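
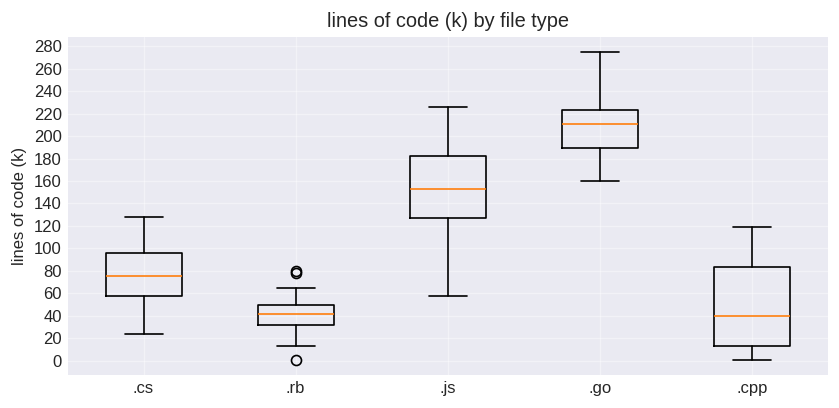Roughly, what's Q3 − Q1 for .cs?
Q3 ≈ 100, Q1 ≈ 60; IQR ≈ 40.

≈ 40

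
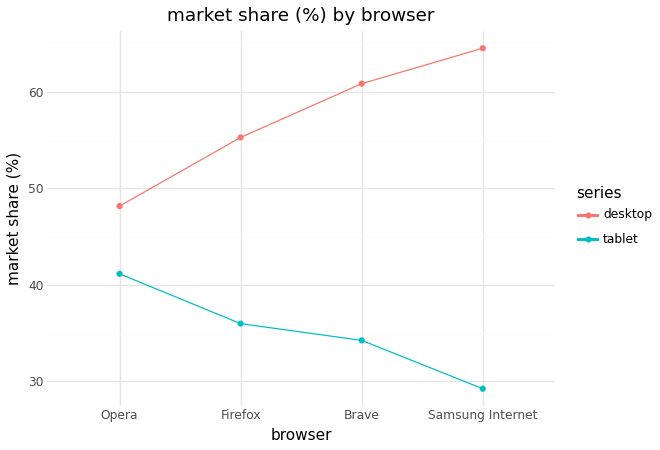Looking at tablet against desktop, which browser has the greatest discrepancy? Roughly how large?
Samsung Internet, ≈ 35 %

Samsung Internet: tablet ≈ 30, desktop ≈ 65 → gap ≈ 35. Next-largest (Brave) is only ≈ 25.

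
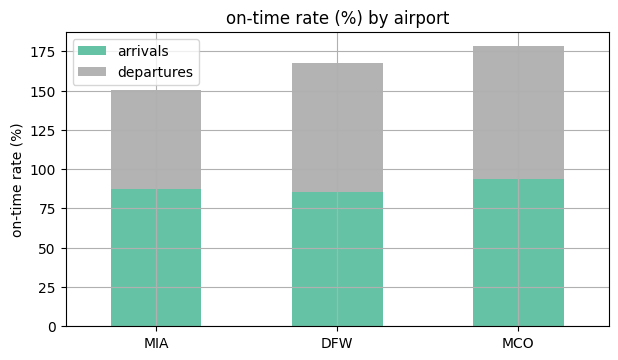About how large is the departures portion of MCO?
≈ 80

departures top ≈ 180, bottom ≈ 100; segment ≈ 80.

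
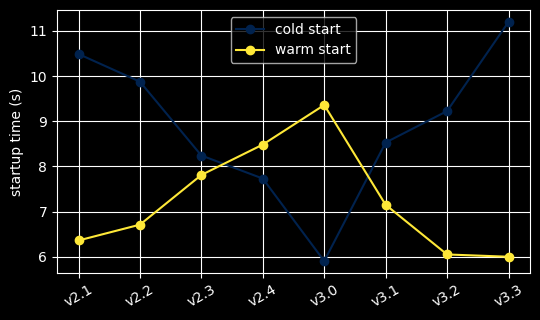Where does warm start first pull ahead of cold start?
v2.4

v2.3: warm start ≈ 8.0 vs cold start ≈ 8.0 (not yet); v2.4: warm start ≈ 8.5 vs cold start ≈ 7.5 (first crossover).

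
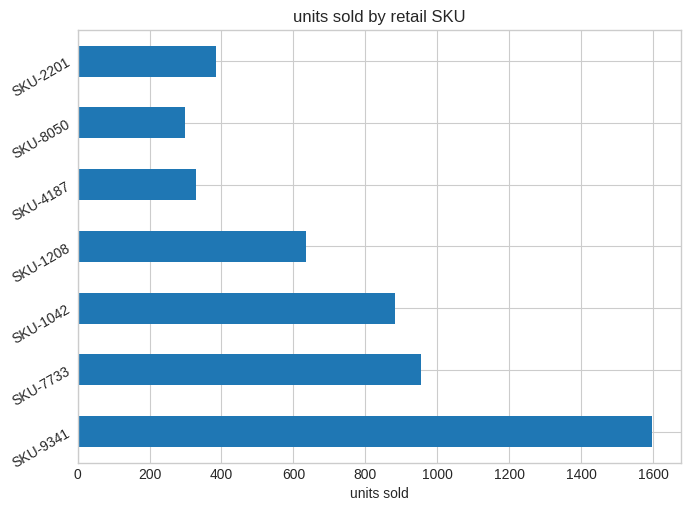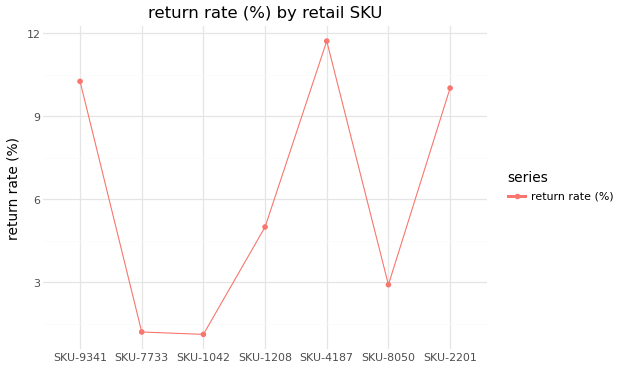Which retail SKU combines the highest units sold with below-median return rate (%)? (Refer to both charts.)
SKU-7733

Chart 2 median return rate (%) ≈ 6; below-median retail SKUs: SKU-7733, SKU-1042, SKU-8050. Among those, SKU-7733 has the highest units sold (≈ 1000).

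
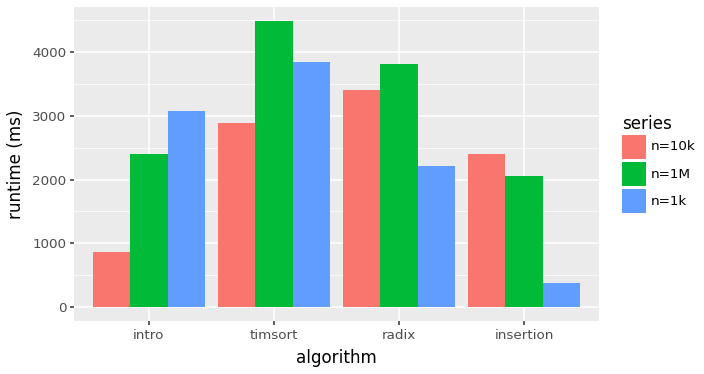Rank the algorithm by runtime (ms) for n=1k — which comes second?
Top 3 for n=1k: timsort ≈ 4000, intro ≈ 3000, radix ≈ 2000.

intro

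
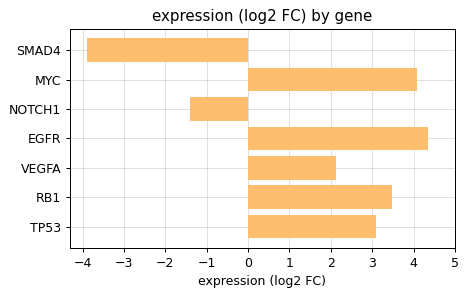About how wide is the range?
Max EGFR ≈ 4, min SMAD4 ≈ -4; range ≈ 8.

≈ 8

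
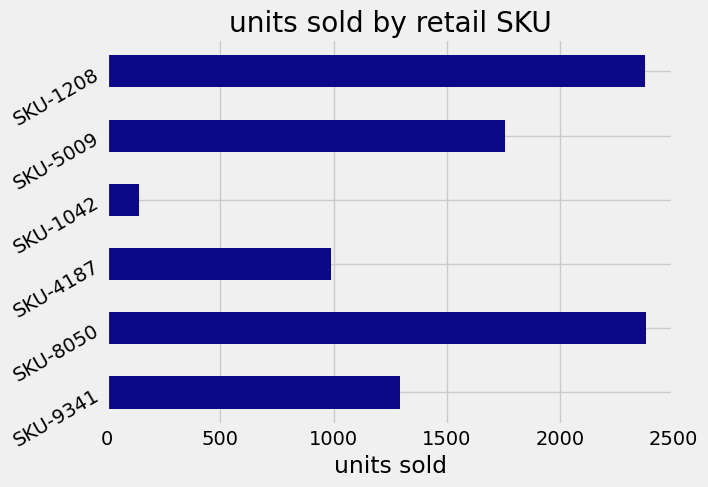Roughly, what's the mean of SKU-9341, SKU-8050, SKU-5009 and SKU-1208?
(1200 + 2400 + 1800 + 2400) / 4 ≈ 1950.

≈ 1950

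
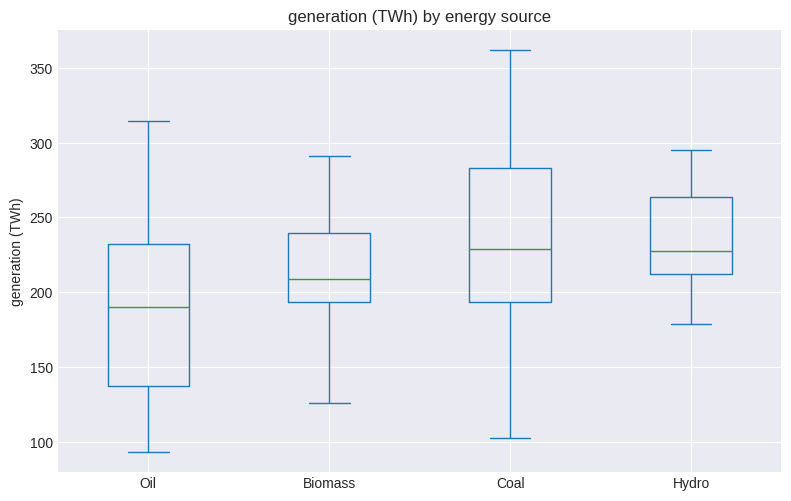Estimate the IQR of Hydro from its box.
≈ 55

Q3 ≈ 265, Q1 ≈ 210; IQR ≈ 55.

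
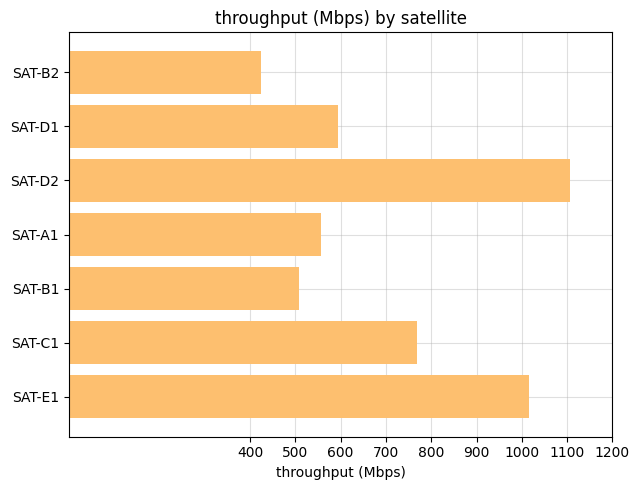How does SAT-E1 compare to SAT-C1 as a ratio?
SAT-E1 ≈ 1000, SAT-C1 ≈ 800; 1000/800 ≈ 1.25.

≈ 1.25×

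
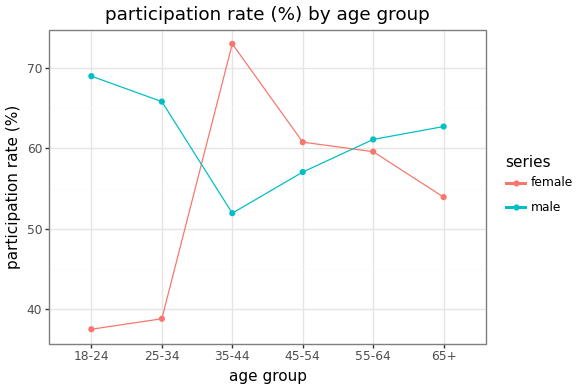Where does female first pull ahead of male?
35-44

25-34: female ≈ 40 vs male ≈ 65 (not yet); 35-44: female ≈ 75 vs male ≈ 50 (first crossover).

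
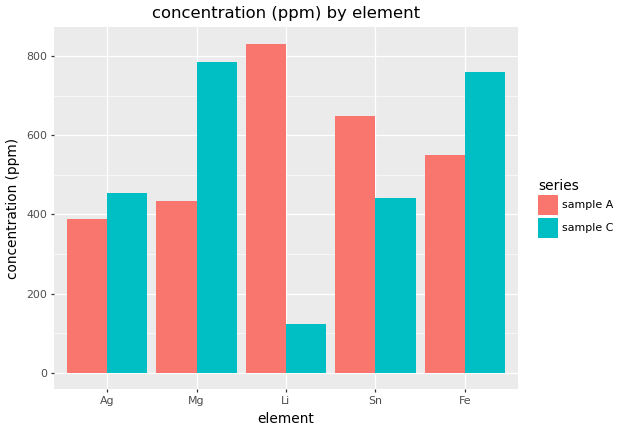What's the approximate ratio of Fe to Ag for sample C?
≈ 1.6×

Fe ≈ 800, Ag ≈ 500; 800/500 ≈ 1.6.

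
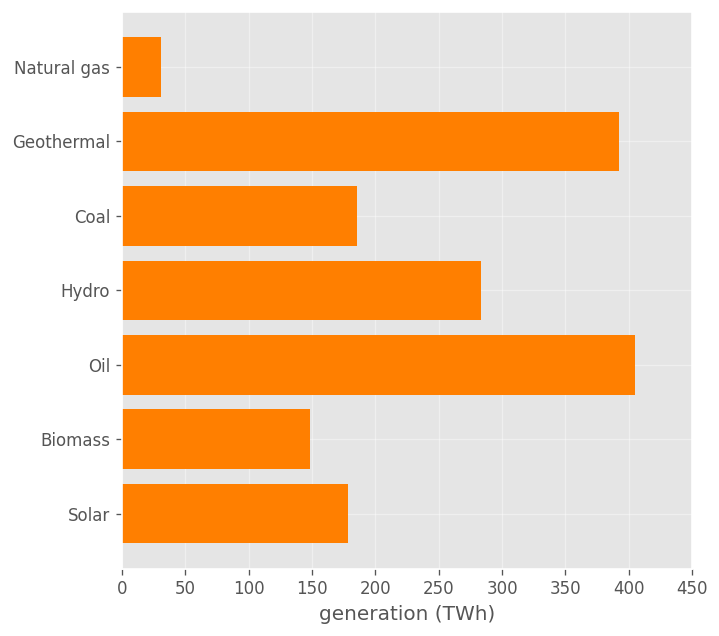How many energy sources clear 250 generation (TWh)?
Above 250: Geothermal, Hydro, Oil.

3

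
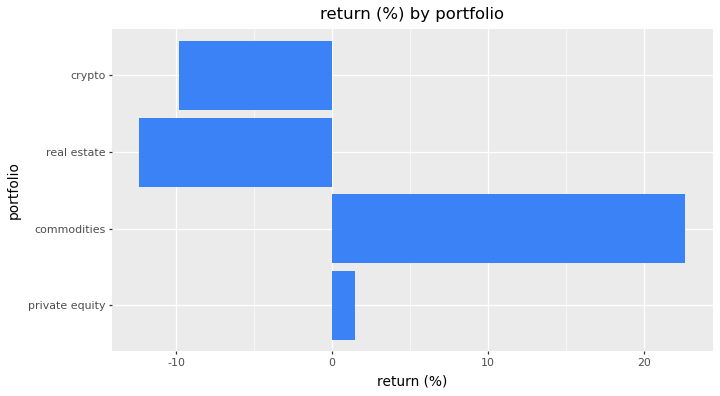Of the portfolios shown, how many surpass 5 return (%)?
1

Above 5: commodities.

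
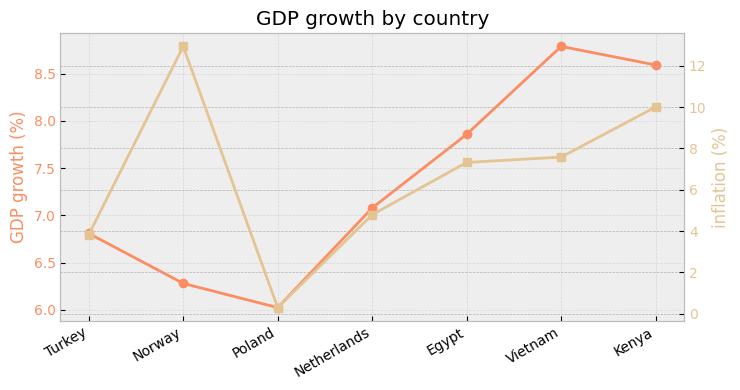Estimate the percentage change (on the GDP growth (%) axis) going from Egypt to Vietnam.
Egypt ≈ 8.0, Vietnam ≈ 9.0; (9.0 − 8.0) / 8.0 ≈ +12.5%.

≈ +12.5%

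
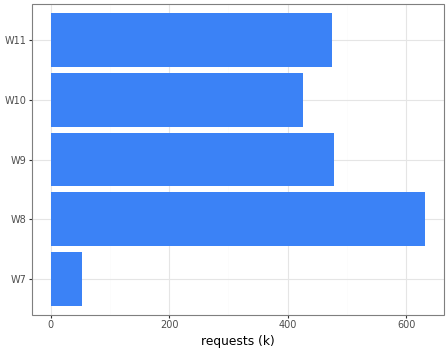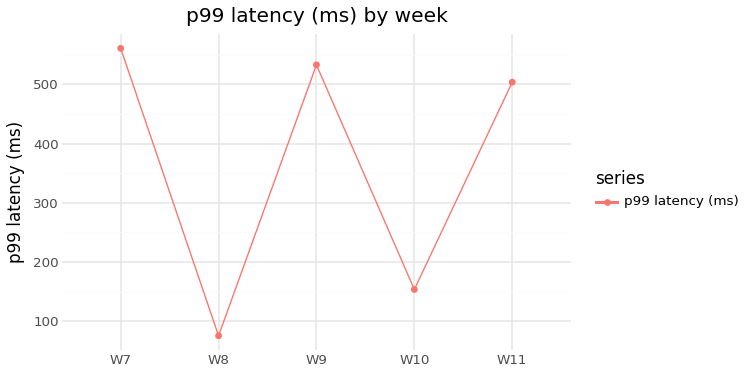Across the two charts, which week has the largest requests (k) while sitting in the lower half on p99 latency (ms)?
Chart 2 median p99 latency (ms) ≈ 500; below-median weeks: W8, W10. Among those, W8 has the highest requests (k) (≈ 600).

W8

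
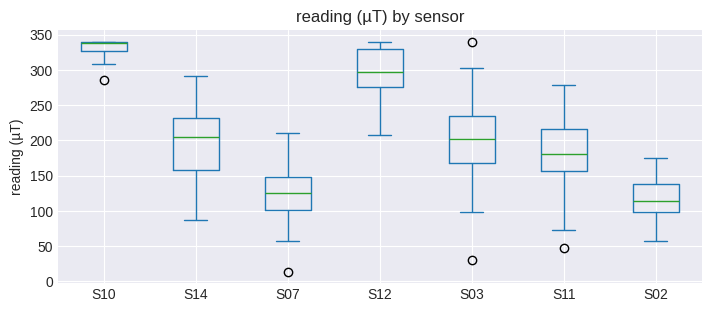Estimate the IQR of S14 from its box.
Q3 ≈ 240, Q1 ≈ 160; IQR ≈ 80.

≈ 80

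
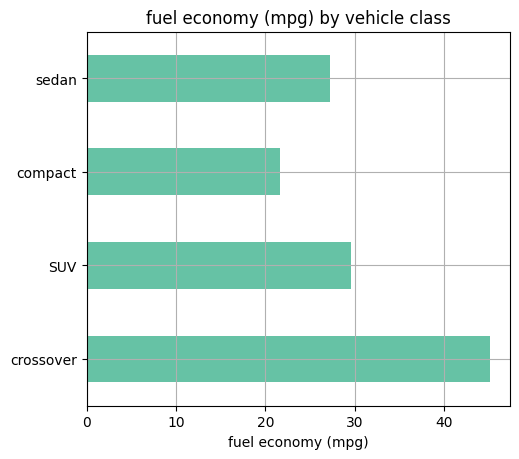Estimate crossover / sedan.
≈ 1.8×

crossover ≈ 45, sedan ≈ 25; 45/25 ≈ 1.8.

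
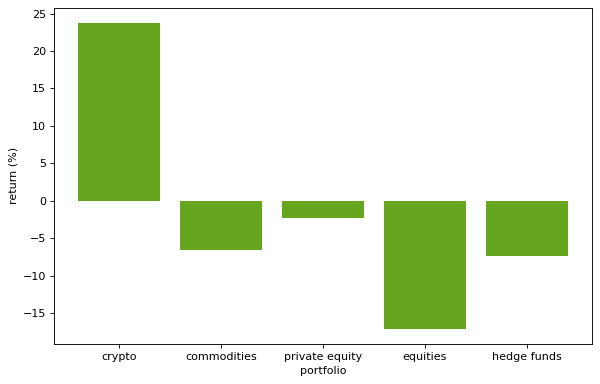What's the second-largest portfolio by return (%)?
Top 3: crypto ≈ 25, private equity ≈ 0, commodities ≈ -5.

private equity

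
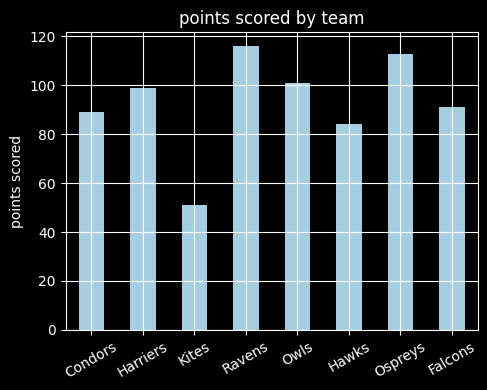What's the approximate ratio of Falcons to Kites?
≈ 1.8×

Falcons ≈ 90, Kites ≈ 50; 90/50 ≈ 1.8.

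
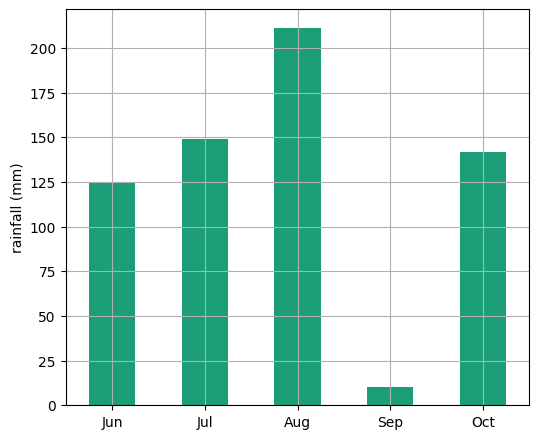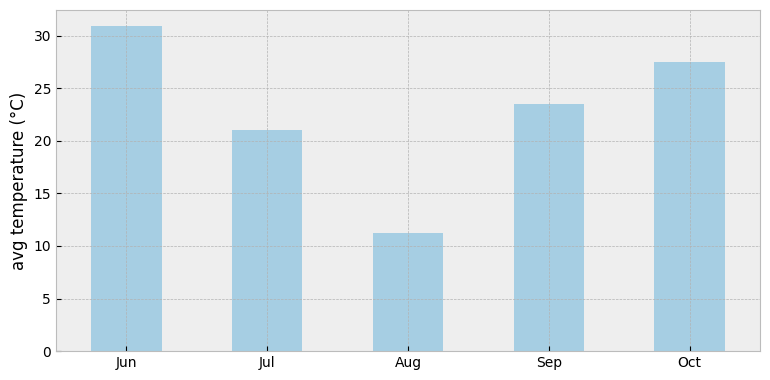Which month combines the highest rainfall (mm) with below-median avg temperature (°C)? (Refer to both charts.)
Chart 2 median avg temperature (°C) ≈ 25; below-median months: Jul, Aug. Among those, Aug has the highest rainfall (mm) (≈ 220).

Aug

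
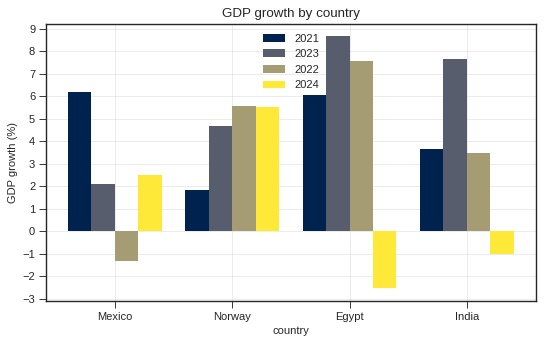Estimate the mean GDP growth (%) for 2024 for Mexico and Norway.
≈ 4

(3 + 6) / 2 ≈ 4.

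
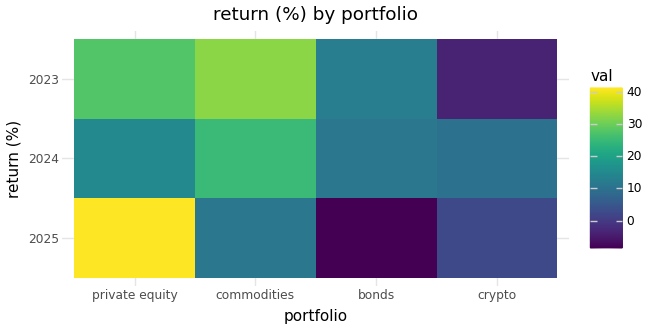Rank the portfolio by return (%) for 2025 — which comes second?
commodities

Top 3 for 2025: private equity ≈ 40, commodities ≈ 10, crypto ≈ 5.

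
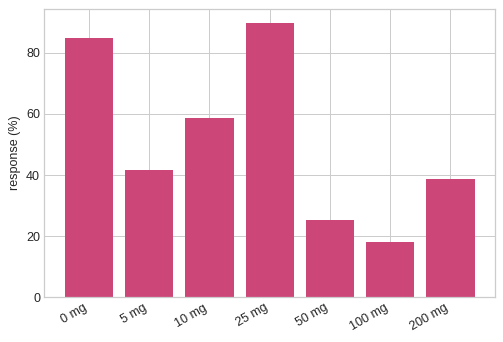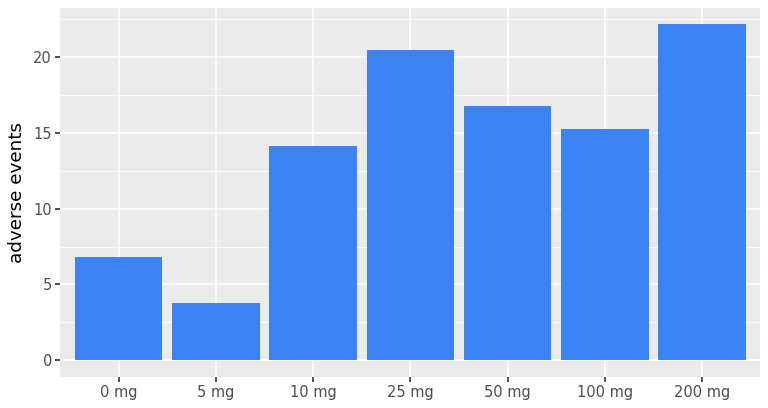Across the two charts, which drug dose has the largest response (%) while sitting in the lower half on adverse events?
0 mg

Chart 2 median adverse events ≈ 15; below-median drug doses: 0 mg, 5 mg, 10 mg. Among those, 0 mg has the highest response (%) (≈ 80).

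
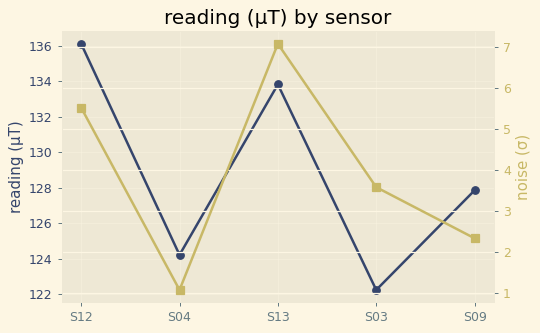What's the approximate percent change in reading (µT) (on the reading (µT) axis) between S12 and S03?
≈ -10.3%

S12 ≈ 136, S03 ≈ 122; (122 − 136) / 136 ≈ -10.3%.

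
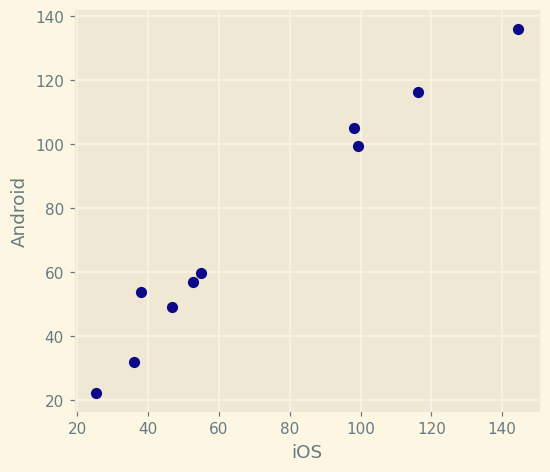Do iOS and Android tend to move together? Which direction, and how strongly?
Points are positively correlated; strong (|r| ≈ 1.0).

positive, strong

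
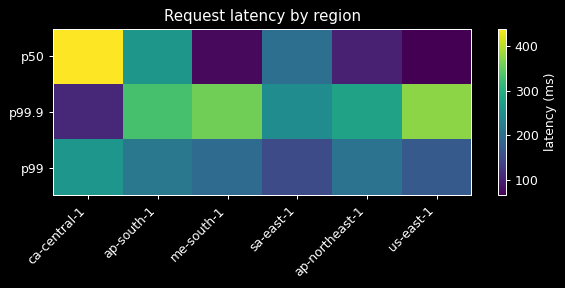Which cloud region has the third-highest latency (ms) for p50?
Top 4 for p50: ca-central-1 ≈ 450, ap-south-1 ≈ 250, sa-east-1 ≈ 200, ap-northeast-1 ≈ 100.

sa-east-1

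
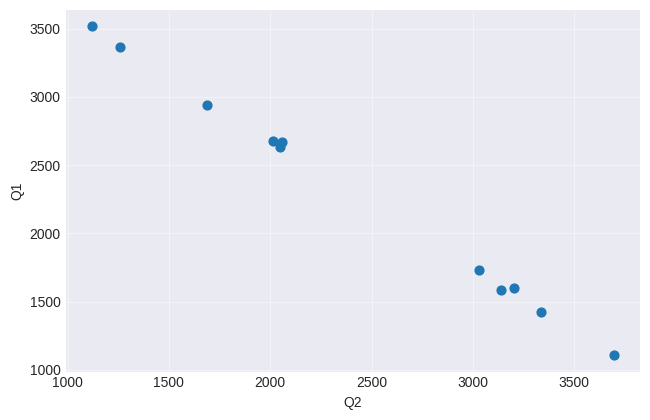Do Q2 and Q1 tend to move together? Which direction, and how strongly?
Points are negatively correlated; strong (|r| ≈ 1.0).

negative, strong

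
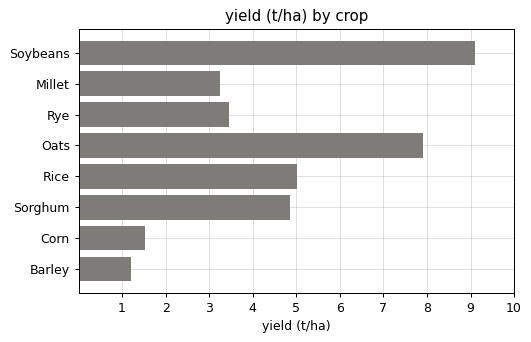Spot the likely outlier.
Soybeans ≈ 9; the rest sit between ≈ 1 and ≈ 8.

Soybeans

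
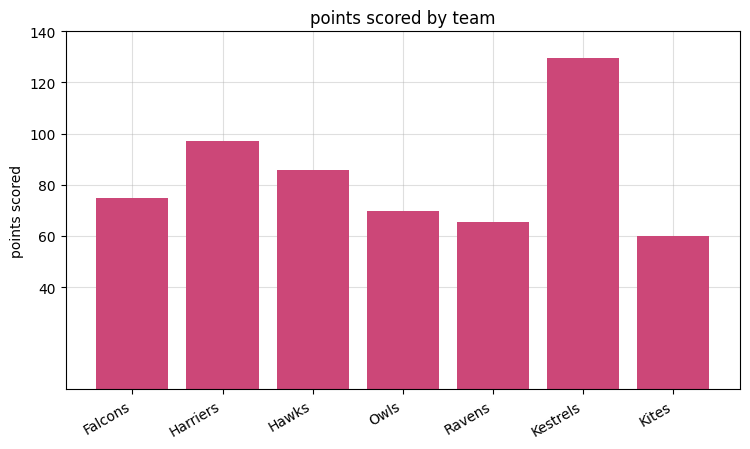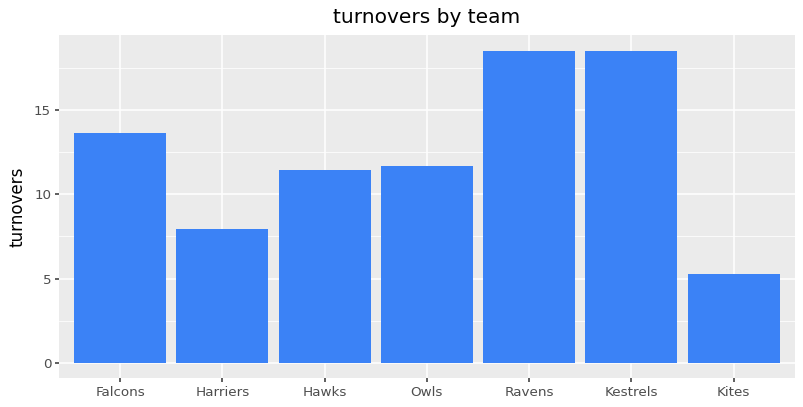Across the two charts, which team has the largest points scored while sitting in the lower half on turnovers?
Chart 2 median turnovers ≈ 12; below-median teams: Harriers, Hawks, Kites. Among those, Harriers has the highest points scored (≈ 100).

Harriers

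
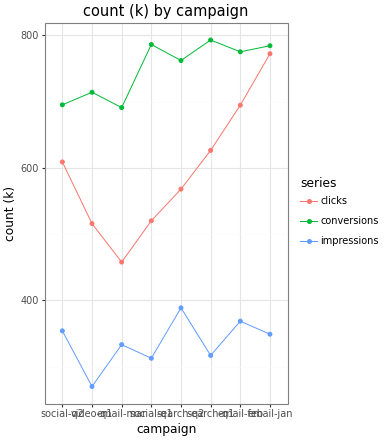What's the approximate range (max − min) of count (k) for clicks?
≈ 300

Max email-jan ≈ 750, min email-mar ≈ 450; range ≈ 300.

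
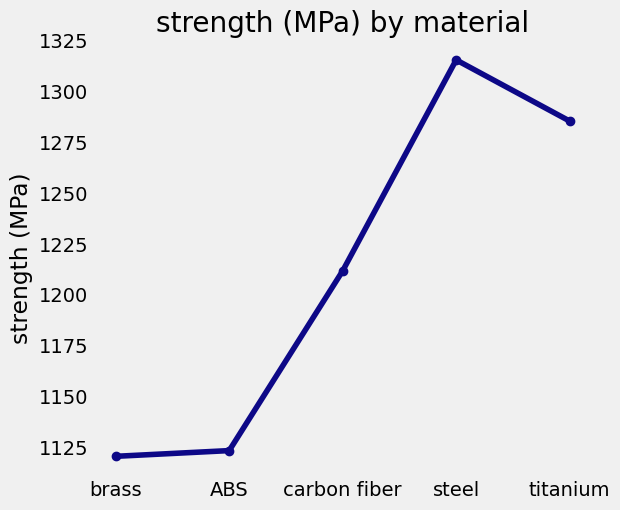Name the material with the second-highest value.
titanium

Top 3: steel ≈ 1320, titanium ≈ 1280, carbon fiber ≈ 1220.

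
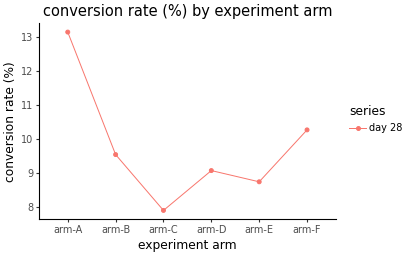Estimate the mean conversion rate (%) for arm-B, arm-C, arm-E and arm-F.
≈ 9.12

(9.5 + 8.0 + 8.5 + 10.5) / 4 ≈ 9.12.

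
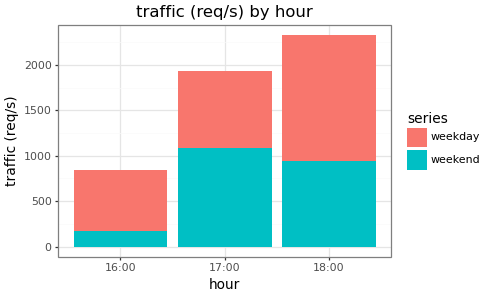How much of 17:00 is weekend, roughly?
weekend top ≈ 1000, bottom ≈ 0; segment ≈ 1000.

≈ 1000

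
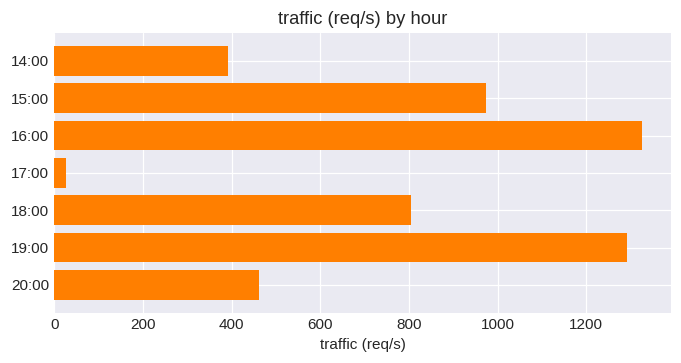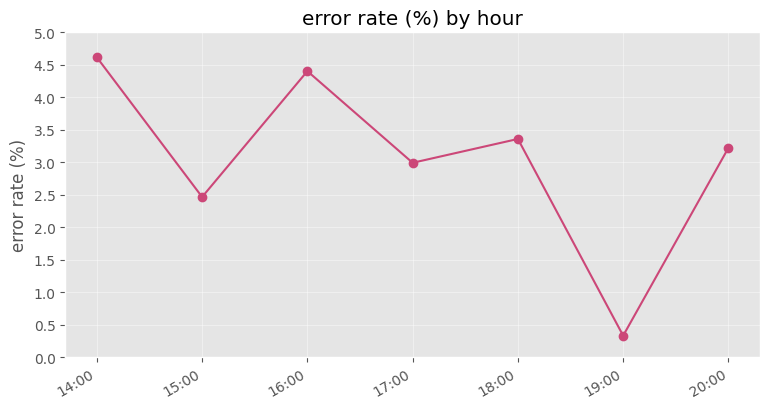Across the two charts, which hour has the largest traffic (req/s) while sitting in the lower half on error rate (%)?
Chart 2 median error rate (%) ≈ 3; below-median hours: 15:00, 17:00, 19:00. Among those, 19:00 has the highest traffic (req/s) (≈ 1200).

19:00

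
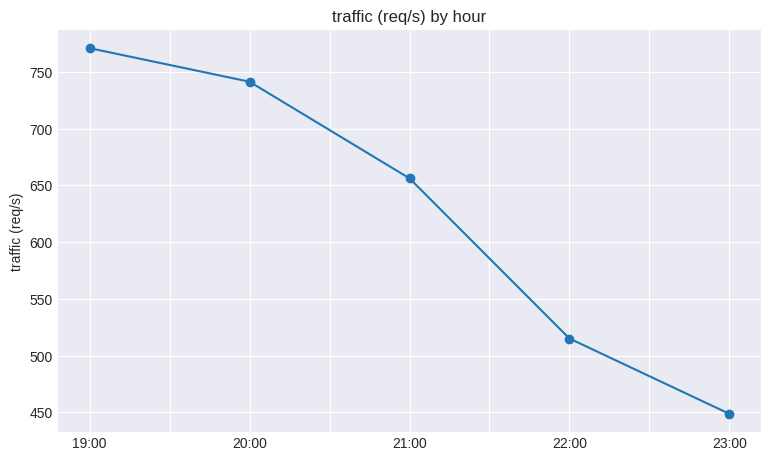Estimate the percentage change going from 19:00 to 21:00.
≈ -13.3%

19:00 ≈ 750, 21:00 ≈ 650; (650 − 750) / 750 ≈ -13.3%.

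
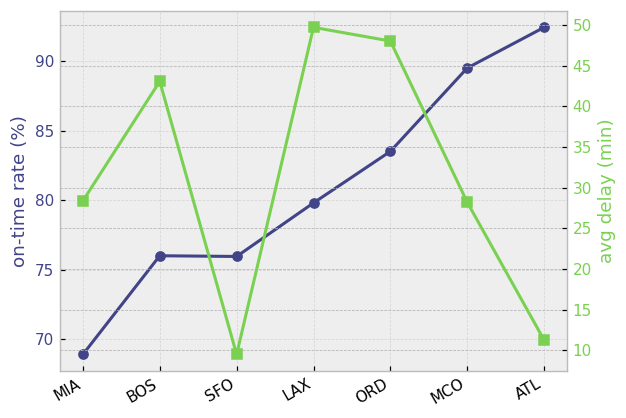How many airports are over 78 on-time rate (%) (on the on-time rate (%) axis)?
4

Above 78: LAX, ORD, MCO, ATL.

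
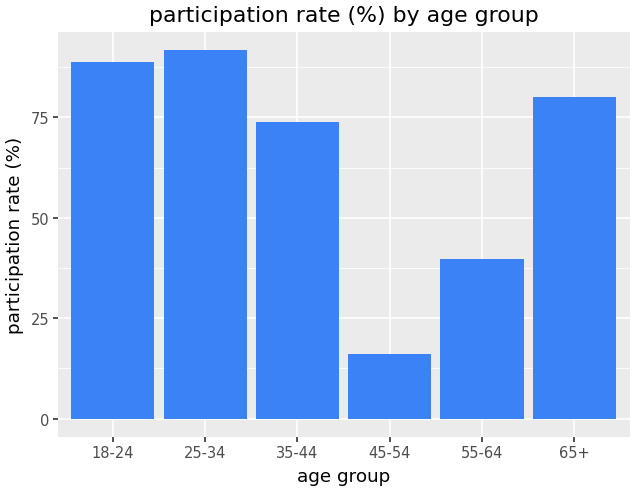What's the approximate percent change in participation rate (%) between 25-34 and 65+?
≈ -11.1%

25-34 ≈ 90, 65+ ≈ 80; (80 − 90) / 90 ≈ -11.1%.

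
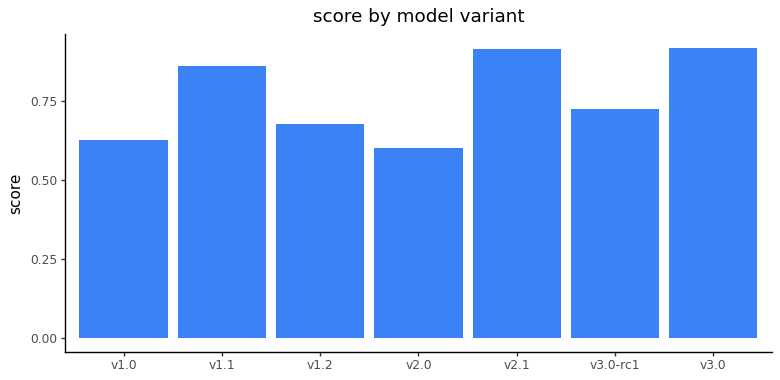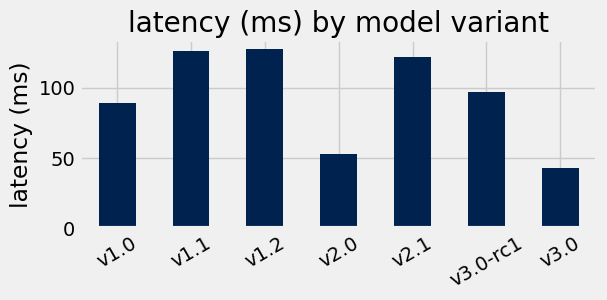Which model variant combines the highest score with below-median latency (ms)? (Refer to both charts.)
Chart 2 median latency (ms) ≈ 100; below-median model variants: v1.0, v2.0, v3.0. Among those, v3.0 has the highest score (≈ 0.9).

v3.0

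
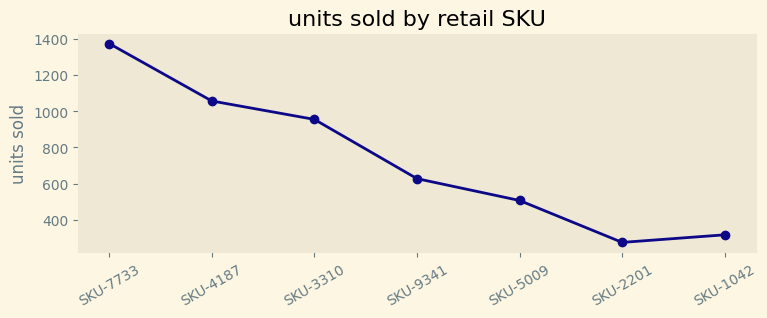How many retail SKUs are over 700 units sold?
3

Above 700: SKU-7733, SKU-4187, SKU-3310.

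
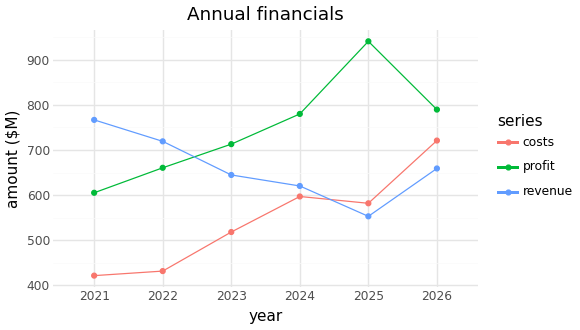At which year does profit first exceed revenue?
2023

2022: profit ≈ 650 vs revenue ≈ 700 (not yet); 2023: profit ≈ 700 vs revenue ≈ 650 (first crossover).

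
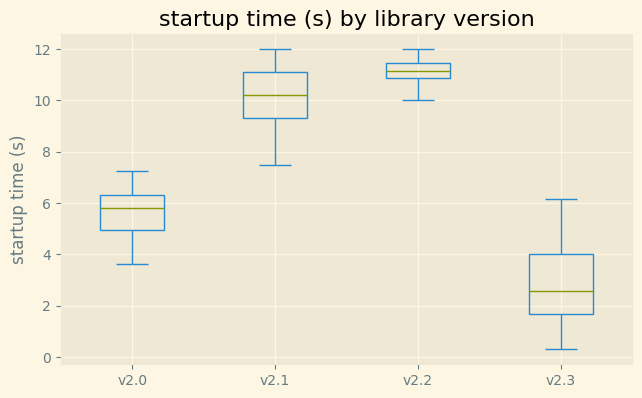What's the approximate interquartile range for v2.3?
Q3 ≈ 4, Q1 ≈ 2; IQR ≈ 2.

≈ 2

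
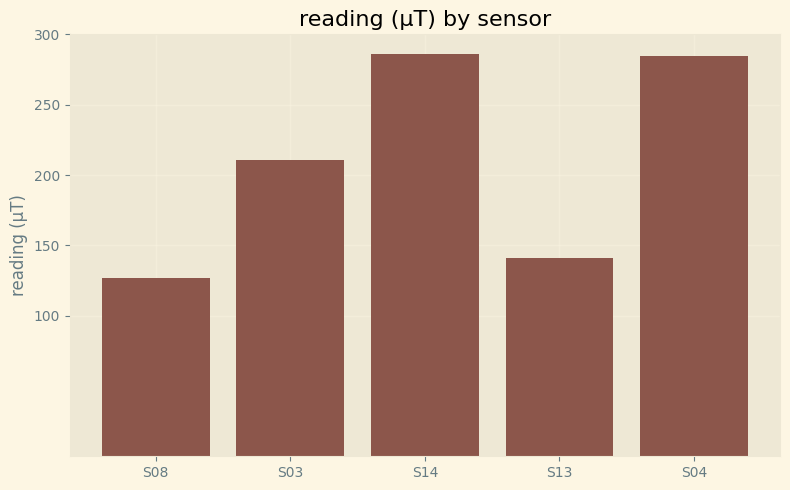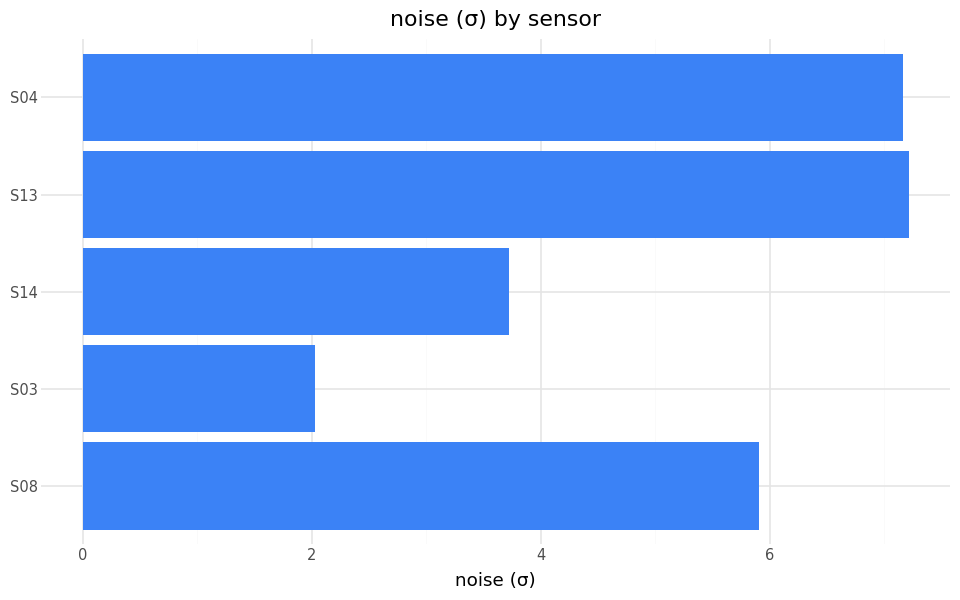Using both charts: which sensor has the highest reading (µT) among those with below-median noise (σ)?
Chart 2 median noise (σ) ≈ 6; below-median sensors: S03, S14. Among those, S14 has the highest reading (µT) (≈ 300).

S14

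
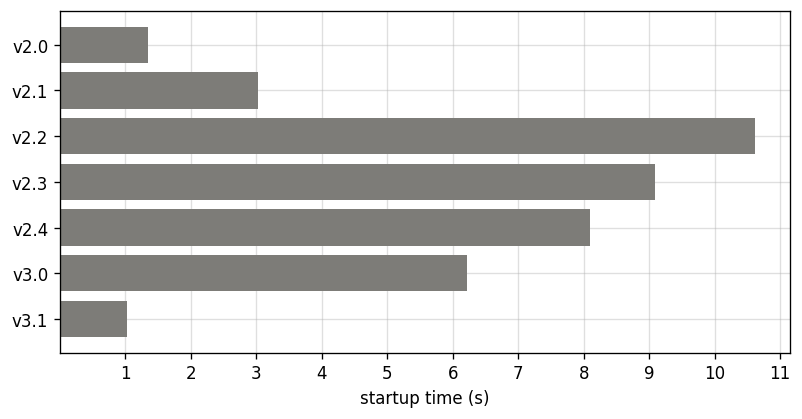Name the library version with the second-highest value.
Top 3: v2.2 ≈ 11, v2.3 ≈ 9, v2.4 ≈ 8.

v2.3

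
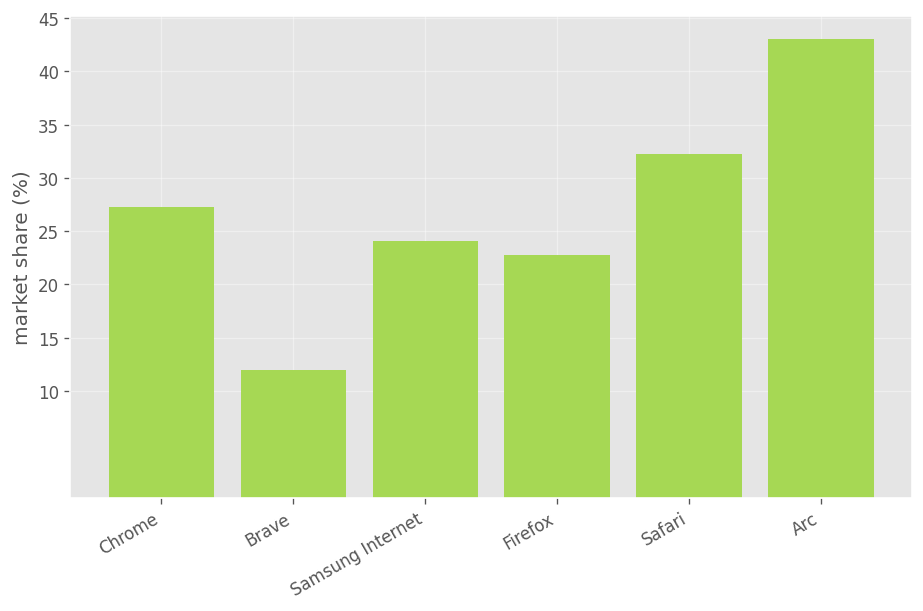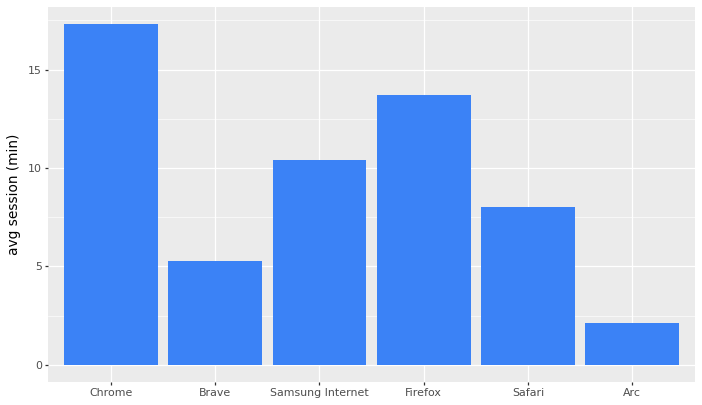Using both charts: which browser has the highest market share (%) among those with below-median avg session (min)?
Chart 2 median avg session (min) ≈ 10; below-median browsers: Brave, Safari, Arc. Among those, Arc has the highest market share (%) (≈ 45).

Arc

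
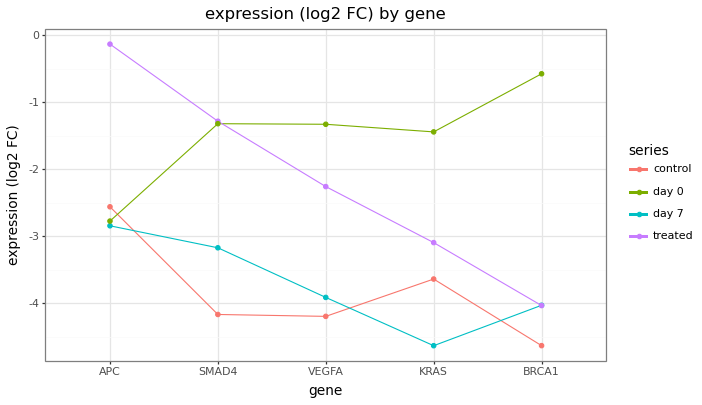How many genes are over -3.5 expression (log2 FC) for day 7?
2

Above -3.5: APC, SMAD4.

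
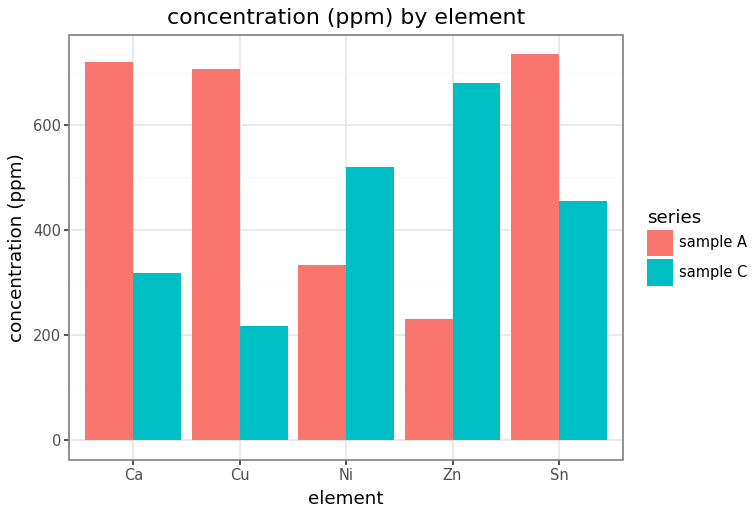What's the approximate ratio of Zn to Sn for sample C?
≈ 1.4×

Zn ≈ 700, Sn ≈ 500; 700/500 ≈ 1.4.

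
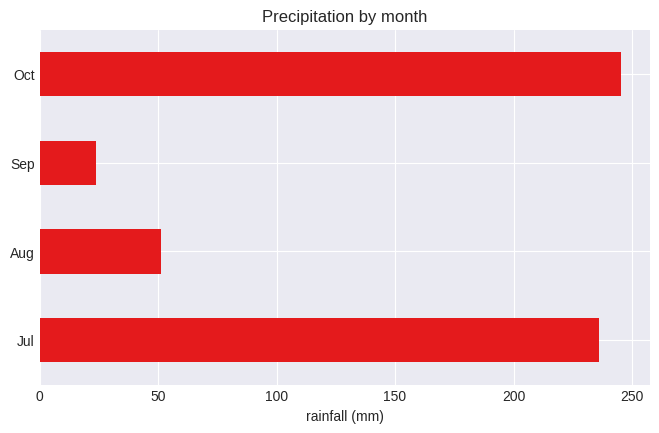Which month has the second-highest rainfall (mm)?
Top 3: Oct ≈ 250, Jul ≈ 225, Aug ≈ 50.

Jul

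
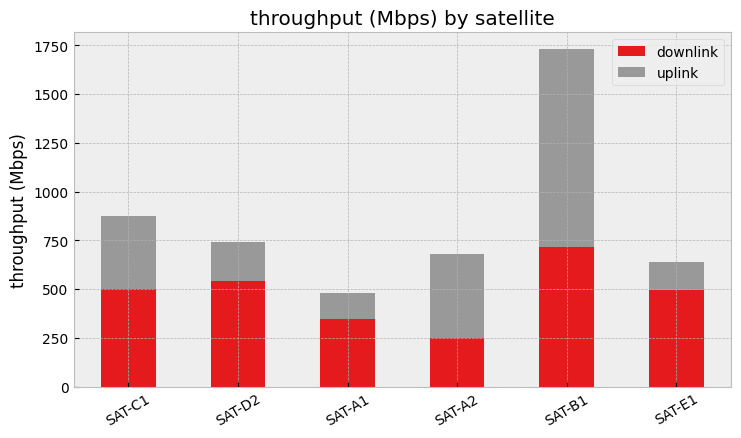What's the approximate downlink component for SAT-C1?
downlink top ≈ 600, bottom ≈ 0; segment ≈ 600.

≈ 600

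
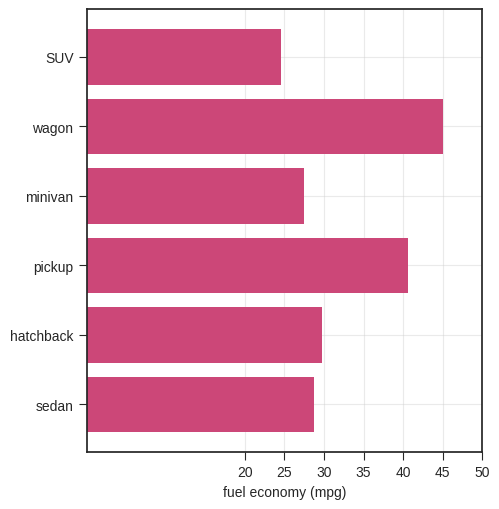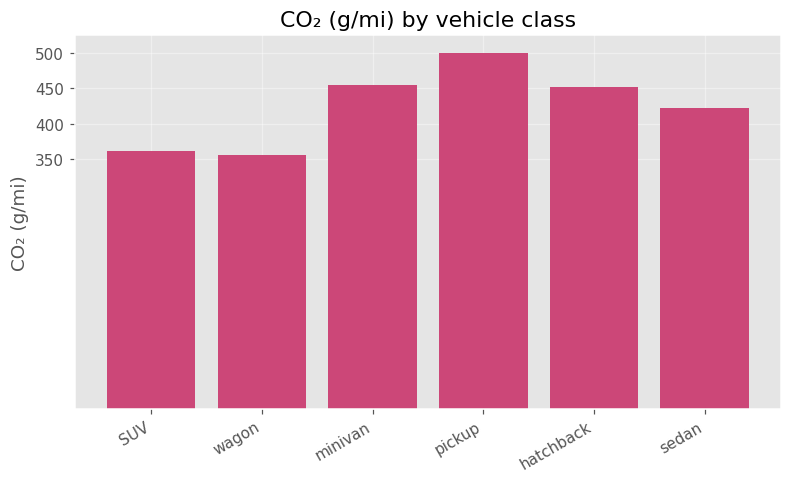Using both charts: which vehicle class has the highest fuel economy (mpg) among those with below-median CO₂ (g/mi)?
wagon

Chart 2 median CO₂ (g/mi) ≈ 450; below-median vehicle classes: SUV, wagon, sedan. Among those, wagon has the highest fuel economy (mpg) (≈ 45).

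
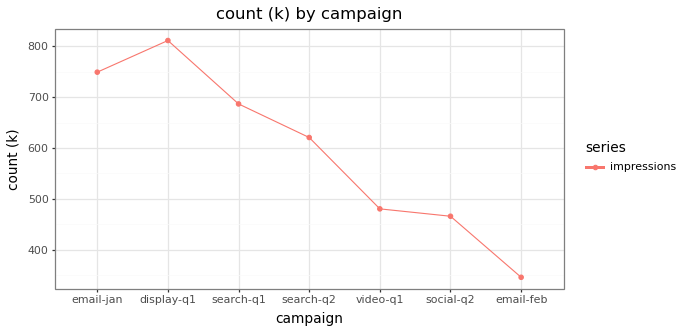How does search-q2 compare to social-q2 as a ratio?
search-q2 ≈ 600, social-q2 ≈ 450; 600/450 ≈ 1.33.

≈ 1.33×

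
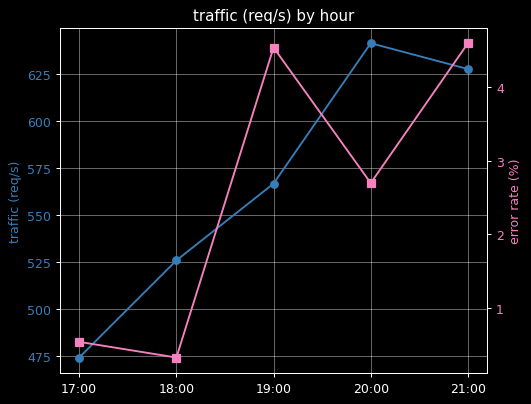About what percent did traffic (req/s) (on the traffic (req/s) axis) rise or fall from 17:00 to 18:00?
17:00 ≈ 480, 18:00 ≈ 520; (520 − 480) / 480 ≈ +8.3%.

≈ +8.3%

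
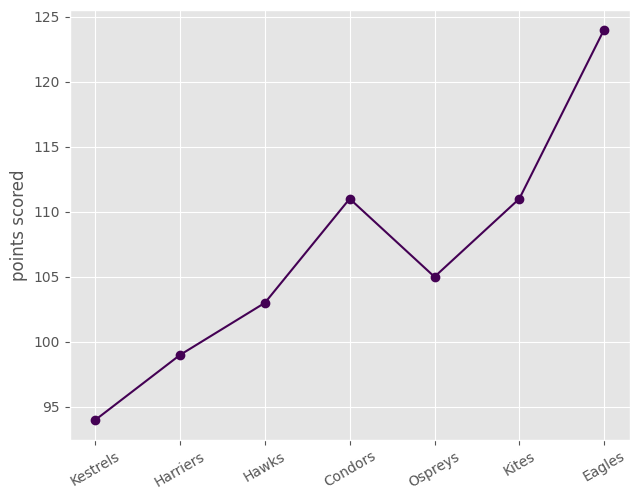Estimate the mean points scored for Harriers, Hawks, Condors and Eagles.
≈ 110

(100 + 105 + 110 + 125) / 4 ≈ 110.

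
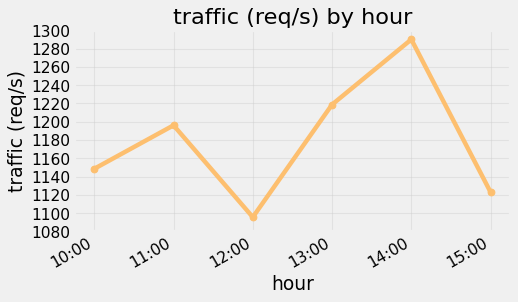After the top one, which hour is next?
Top 3: 14:00 ≈ 1280, 13:00 ≈ 1220, 11:00 ≈ 1200.

13:00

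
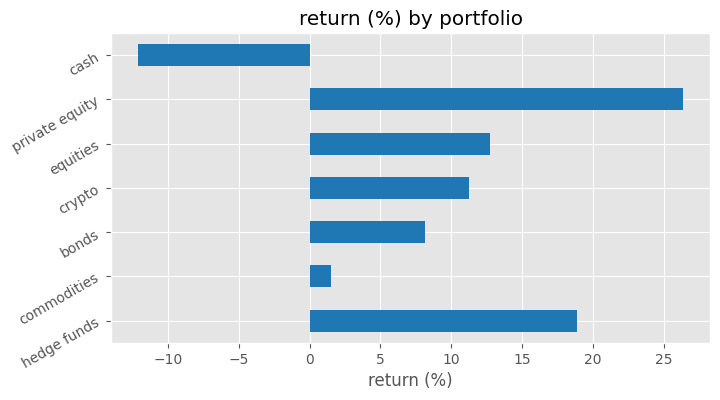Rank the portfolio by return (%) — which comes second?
hedge funds

Top 3: private equity ≈ 25, hedge funds ≈ 20, equities ≈ 15.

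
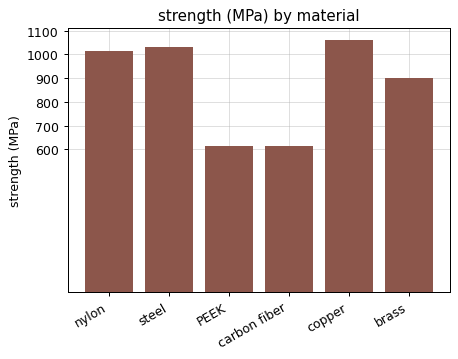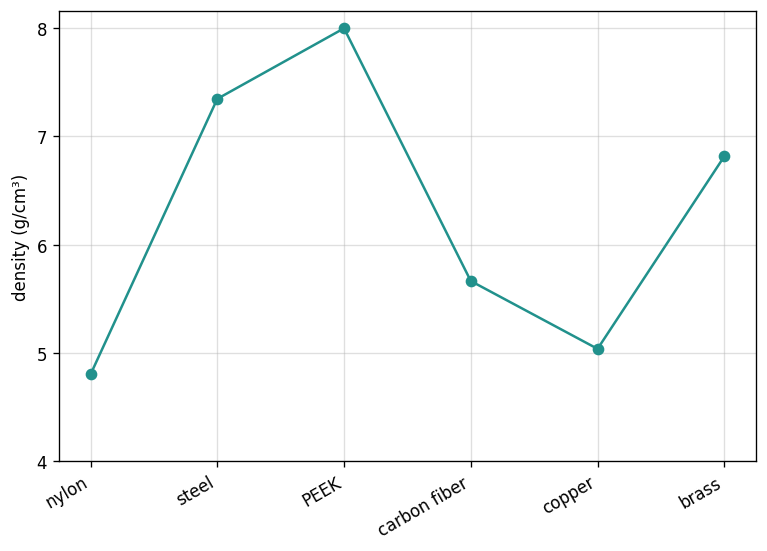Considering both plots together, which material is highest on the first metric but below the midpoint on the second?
Chart 2 median density (g/cm³) ≈ 6; below-median materials: nylon, carbon fiber, copper. Among those, copper has the highest strength (MPa) (≈ 1100).

copper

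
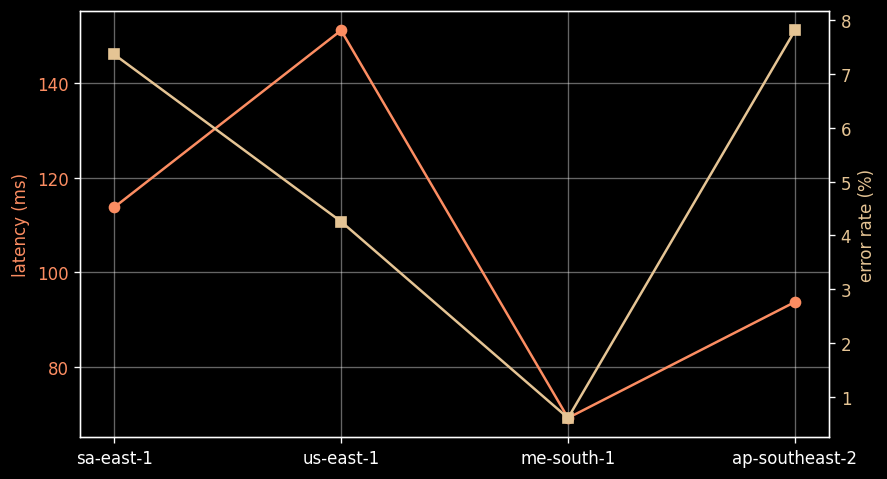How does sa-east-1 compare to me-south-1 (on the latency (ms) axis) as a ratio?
≈ 1.57×

sa-east-1 ≈ 110, me-south-1 ≈ 70; 110/70 ≈ 1.57.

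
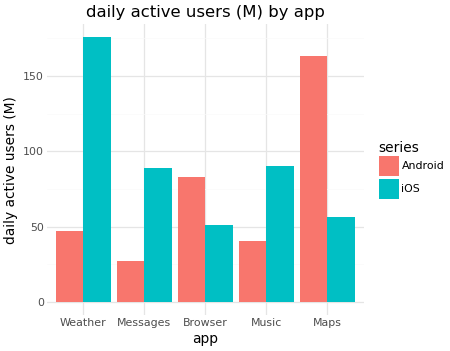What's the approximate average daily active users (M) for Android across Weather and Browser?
(40 + 80) / 2 ≈ 60.

≈ 60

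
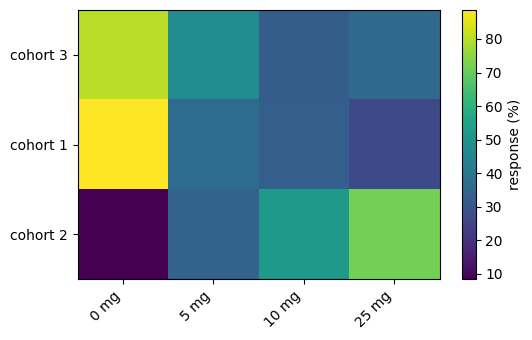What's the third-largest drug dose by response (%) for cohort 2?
5 mg

Top 4 for cohort 2: 25 mg ≈ 70, 10 mg ≈ 50, 5 mg ≈ 30, 0 mg ≈ 10.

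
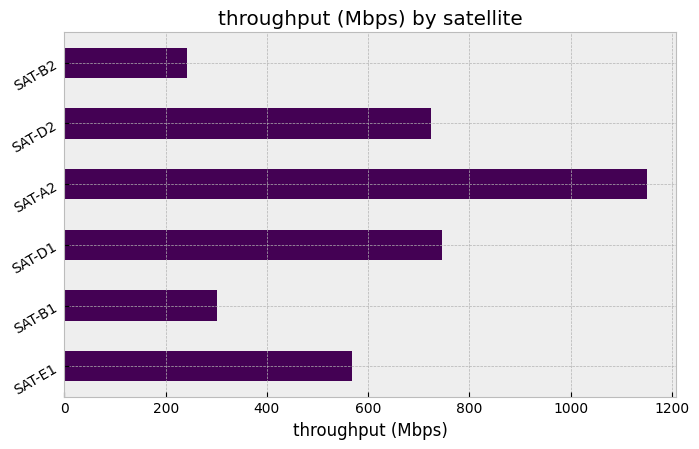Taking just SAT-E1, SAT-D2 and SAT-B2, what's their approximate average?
(600 + 700 + 200) / 3 ≈ 500.

≈ 500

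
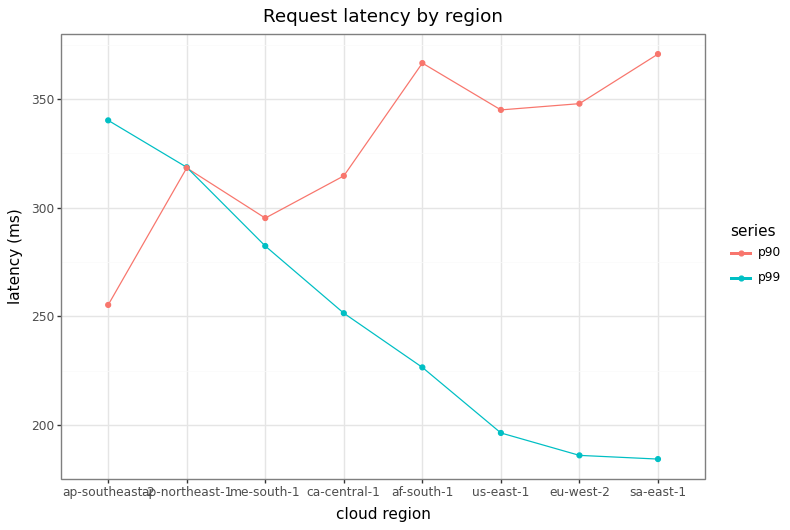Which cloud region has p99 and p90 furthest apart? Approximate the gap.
sa-east-1: p99 ≈ 180, p90 ≈ 380 → gap ≈ 200. Next-largest (eu-west-2) is only ≈ 160.

sa-east-1, ≈ 200 ms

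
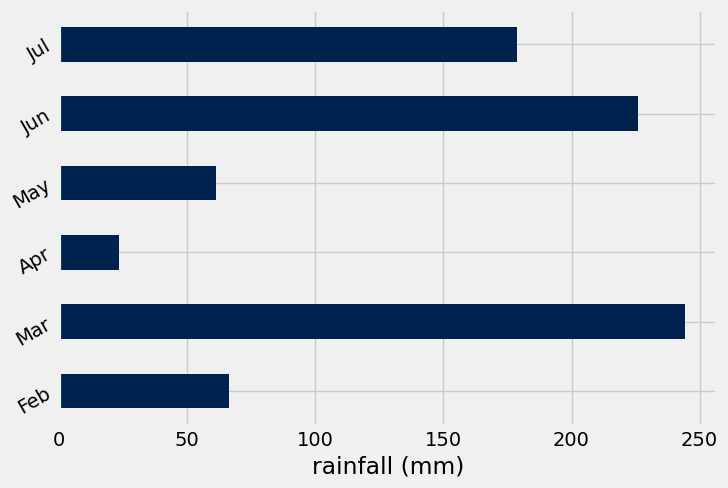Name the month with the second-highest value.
Jun

Top 3: Mar ≈ 250, Jun ≈ 225, Jul ≈ 175.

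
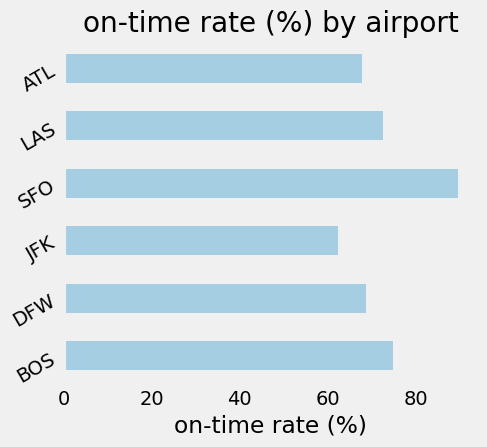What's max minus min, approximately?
≈ 30

Max SFO ≈ 90, min JFK ≈ 60; range ≈ 30.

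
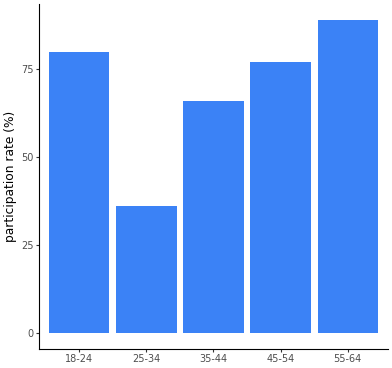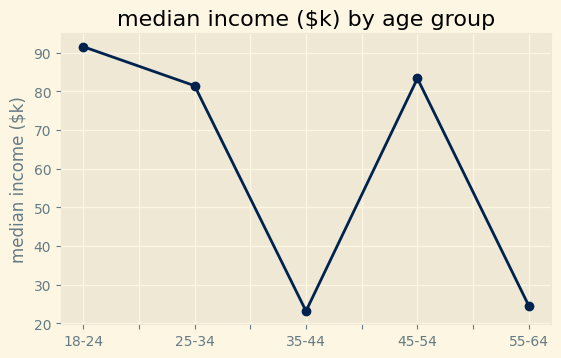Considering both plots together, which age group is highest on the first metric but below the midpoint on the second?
Chart 2 median median income ($k) ≈ 80; below-median age groups: 35-44, 55-64. Among those, 55-64 has the highest participation rate (%) (≈ 90).

55-64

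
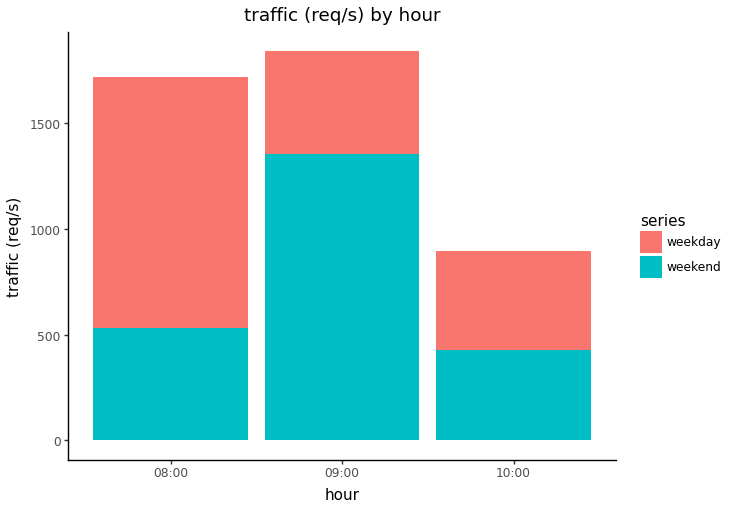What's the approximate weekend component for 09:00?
weekend top ≈ 1400, bottom ≈ 0; segment ≈ 1400.

≈ 1400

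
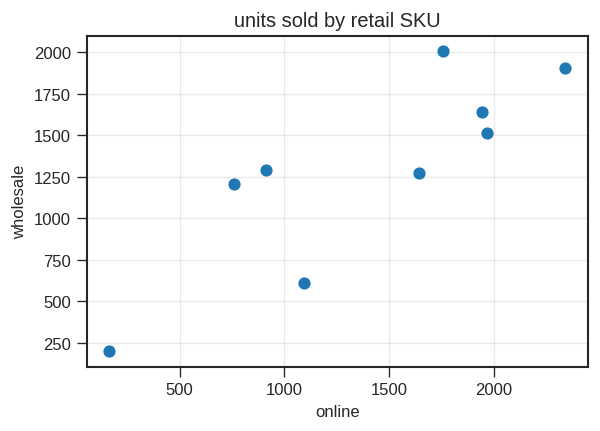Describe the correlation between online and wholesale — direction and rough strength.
Points are positively correlated; strong (|r| ≈ 0.8).

positive, strong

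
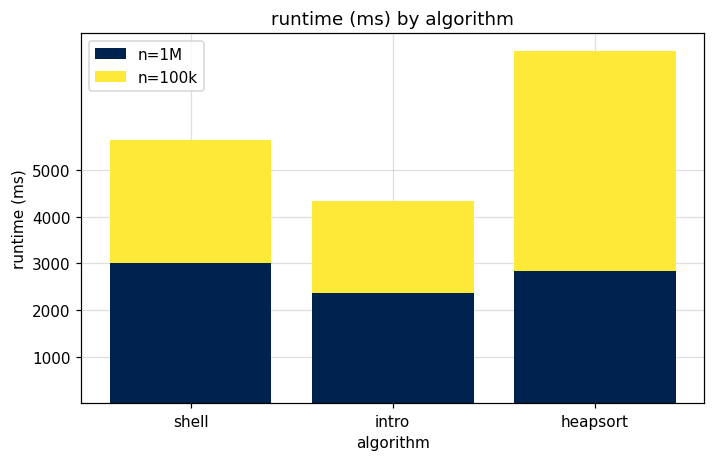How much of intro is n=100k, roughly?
n=100k top ≈ 4000, bottom ≈ 2000; segment ≈ 2000.

≈ 2000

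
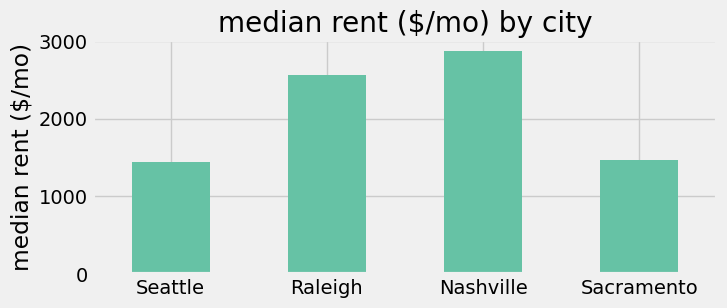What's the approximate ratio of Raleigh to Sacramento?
Raleigh ≈ 2500, Sacramento ≈ 1500; 2500/1500 ≈ 1.67.

≈ 1.67×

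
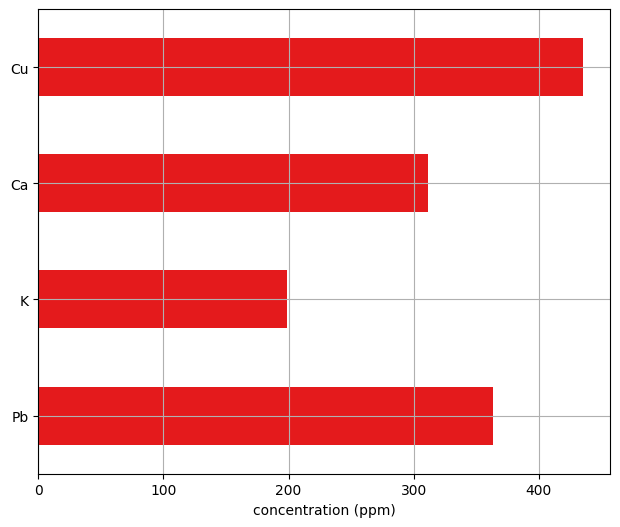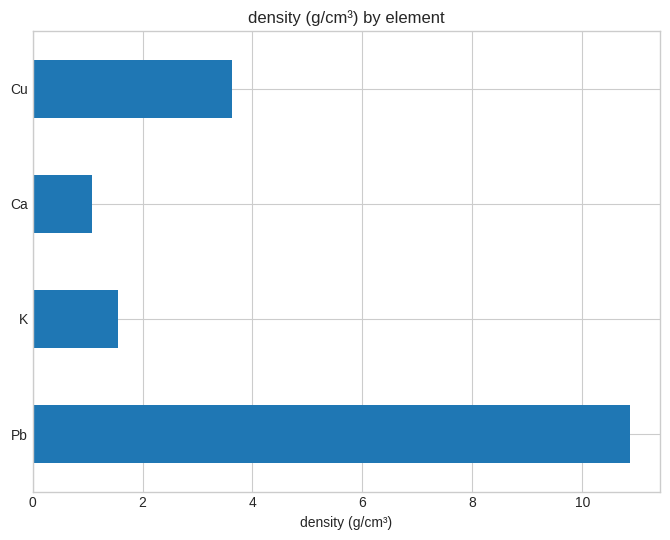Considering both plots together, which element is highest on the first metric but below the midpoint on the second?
Ca

Chart 2 median density (g/cm³) ≈ 3; below-median elements: K, Ca. Among those, Ca has the highest concentration (ppm) (≈ 300).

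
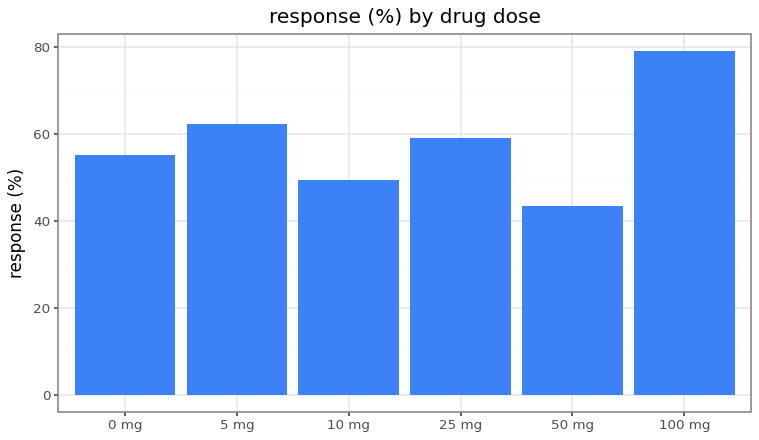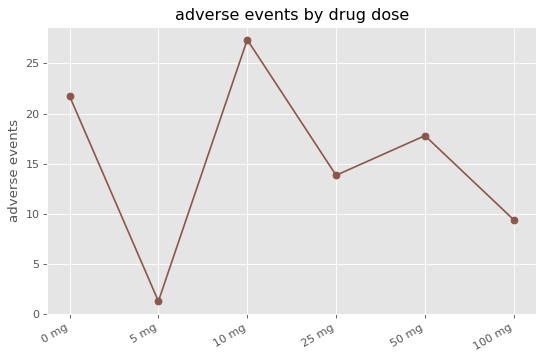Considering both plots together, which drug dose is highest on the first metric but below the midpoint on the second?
Chart 2 median adverse events ≈ 15; below-median drug doses: 5 mg, 25 mg, 100 mg. Among those, 100 mg has the highest response (%) (≈ 80).

100 mg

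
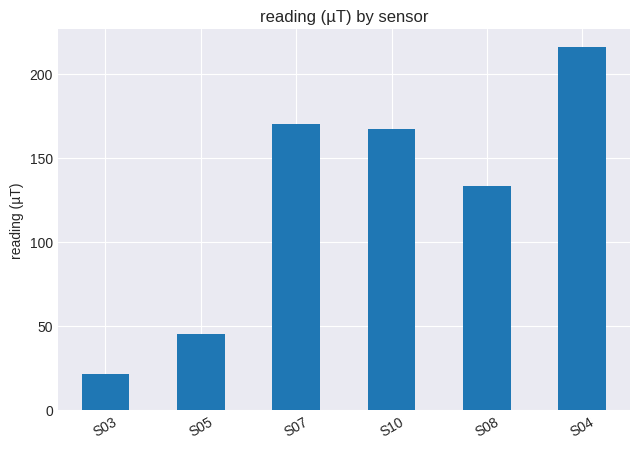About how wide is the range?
Max S04 ≈ 220, min S03 ≈ 20; range ≈ 200.

≈ 200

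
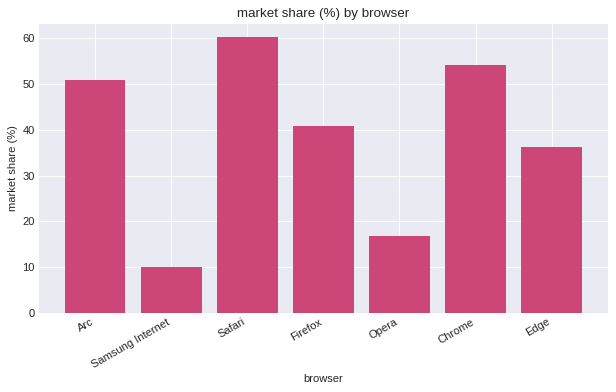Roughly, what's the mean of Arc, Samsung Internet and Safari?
≈ 40

(50 + 10 + 60) / 3 ≈ 40.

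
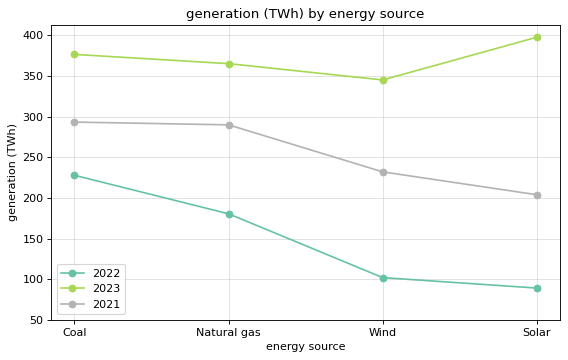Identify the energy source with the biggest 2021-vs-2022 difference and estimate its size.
Wind, ≈ 150 TWh

Wind: 2021 ≈ 250, 2022 ≈ 100 → gap ≈ 150. Next-largest (Solar) is only ≈ 100.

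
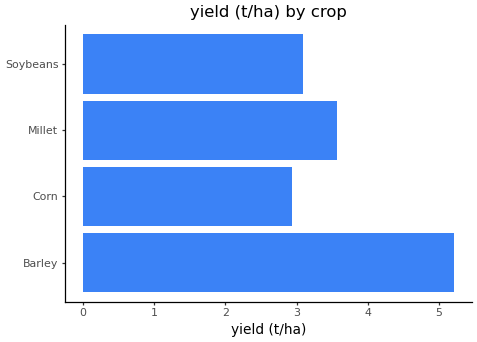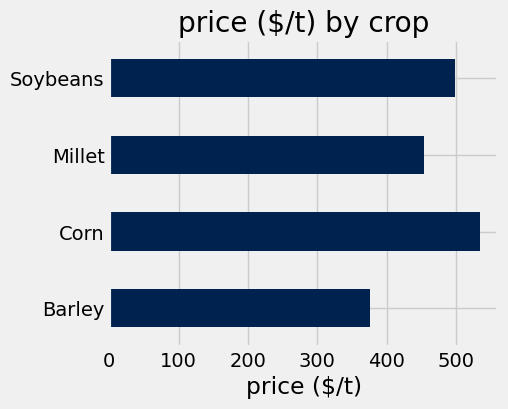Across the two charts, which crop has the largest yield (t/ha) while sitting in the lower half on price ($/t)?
Barley

Chart 2 median price ($/t) ≈ 500; below-median crops: Barley, Millet. Among those, Barley has the highest yield (t/ha) (≈ 5).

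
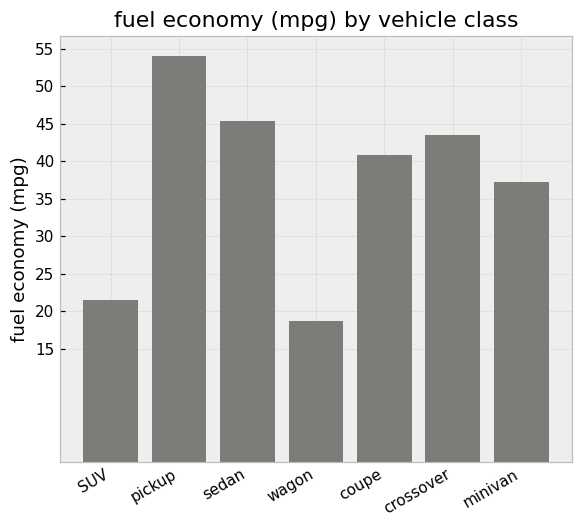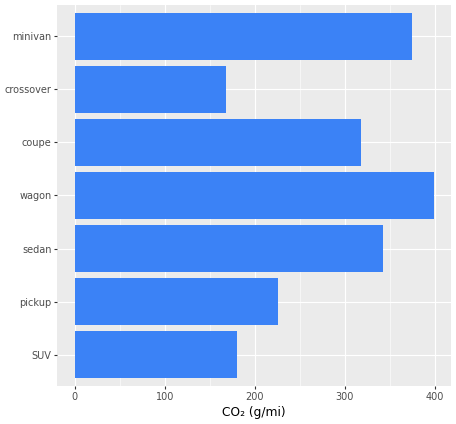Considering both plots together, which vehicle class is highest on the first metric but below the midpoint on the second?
Chart 2 median CO₂ (g/mi) ≈ 300; below-median vehicle classes: SUV, pickup, crossover. Among those, pickup has the highest fuel economy (mpg) (≈ 55).

pickup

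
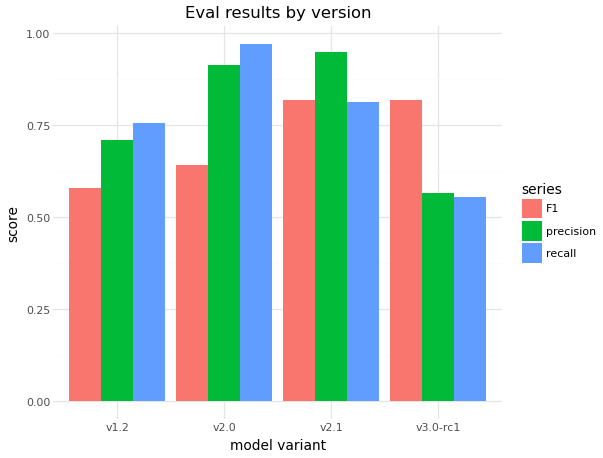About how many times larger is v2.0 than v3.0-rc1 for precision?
≈ 1.5×

v2.0 ≈ 0.9, v3.0-rc1 ≈ 0.6; 0.9/0.6 ≈ 1.5.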